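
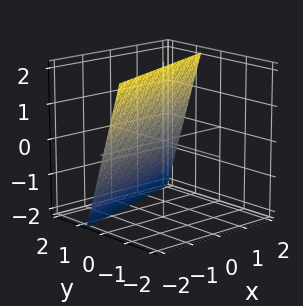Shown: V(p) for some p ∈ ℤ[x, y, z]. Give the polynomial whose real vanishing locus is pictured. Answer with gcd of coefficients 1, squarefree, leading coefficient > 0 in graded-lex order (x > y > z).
The degree is 1 — every cross-section is a straight line — this is a plane.
Observable constraints: it meets the z-axis at z = 2 (among the integer gridlines); it meets the x-axis at x = -2 (among the integer gridlines).
Together with the visible shape, these determine p as stated.

x - 3*y - z + 2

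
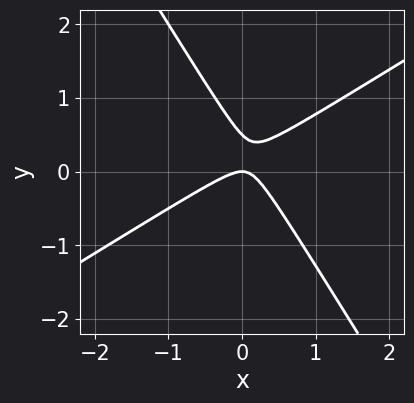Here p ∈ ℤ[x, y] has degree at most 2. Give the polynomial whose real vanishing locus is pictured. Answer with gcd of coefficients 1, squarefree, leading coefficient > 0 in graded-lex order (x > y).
1. The degree is 2 — the shape is more complex than any degree-1 curve.
2. From the axis intercepts and sections: it crosses the y-axis at the gridline y = 0; one x-axis crossing is at x = 0.
3. These observations pin down the coefficients.

2*x^2 - 2*x*y - 2*y^2 + y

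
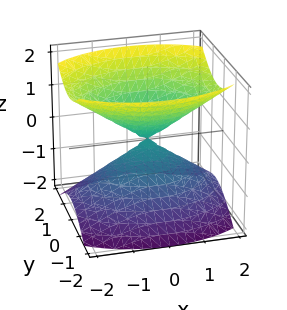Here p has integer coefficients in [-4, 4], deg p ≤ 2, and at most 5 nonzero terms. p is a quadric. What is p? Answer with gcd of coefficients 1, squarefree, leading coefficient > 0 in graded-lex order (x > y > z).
x^2 + 2*y^2 - 2*z^2

1. There are 2 components. Treating them together as one polynomial.
2. The degree is 2 — two nappes meeting at a single point; a quadric.
3. Symmetries: it's symmetric under y → −y, forcing even powers of y; mirror symmetry x ↦ −x ⇒ only even powers of x; mirror symmetry z ↦ −z ⇒ only even powers of z.
4. Against the integer gridlines: it meets the y-axis at y = 0 (among the integer gridlines); it crosses the x-axis at the gridline x = 0.
5. Solving for integer coefficients yields p as stated.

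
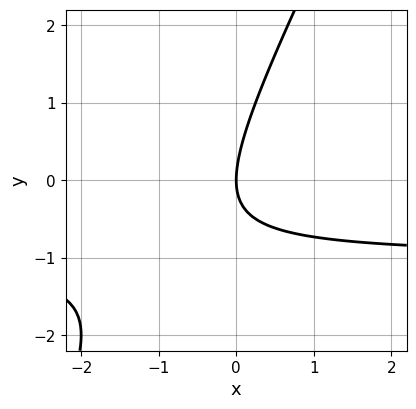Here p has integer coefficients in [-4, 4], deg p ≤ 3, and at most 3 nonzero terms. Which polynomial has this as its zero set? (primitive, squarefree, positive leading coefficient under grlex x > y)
(a) Degree: a generic line meets the curve in up to 2 points, so deg p = 2.
(b) From the visible intercepts: it crosses the x-axis at the gridline x = 0; it meets the y-axis at y = 0 (among the integer gridlines).
(c) Assembling these constraints gives the stated polynomial.

2*x*y - y^2 + 2*x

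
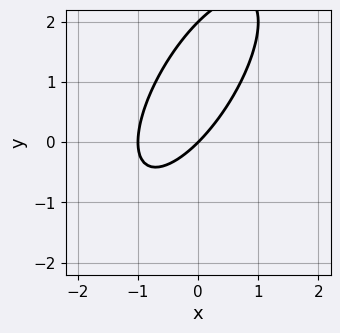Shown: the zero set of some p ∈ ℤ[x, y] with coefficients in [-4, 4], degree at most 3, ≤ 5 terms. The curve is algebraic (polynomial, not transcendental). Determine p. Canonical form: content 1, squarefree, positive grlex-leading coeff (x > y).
2*x^2 - 2*x*y + y^2 + 2*x - 2*y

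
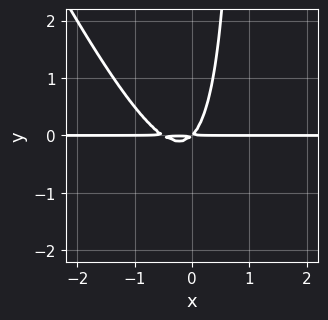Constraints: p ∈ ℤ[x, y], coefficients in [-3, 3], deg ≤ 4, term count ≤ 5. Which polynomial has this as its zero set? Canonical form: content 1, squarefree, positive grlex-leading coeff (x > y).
First, the degree is 3 — the shape is more complex than any degree-2 curve.
Then, observable constraints: the visible x-axis segment lies entirely on the curve.
Finally, together with the visible shape, these determine p as stated.

2*x^2*y + x*y^2 + x*y - y^2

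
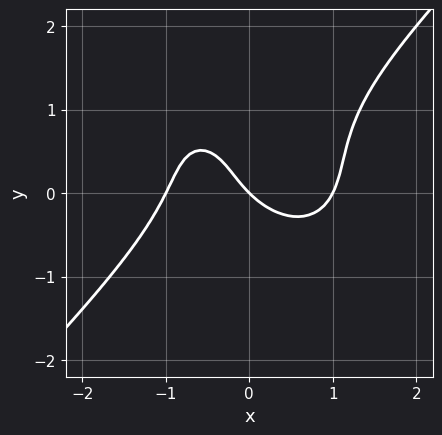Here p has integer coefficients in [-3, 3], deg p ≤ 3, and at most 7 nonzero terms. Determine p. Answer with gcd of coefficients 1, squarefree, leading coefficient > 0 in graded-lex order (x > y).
x^3 - y^3 + y^2 - x - y

1. The degree is 3 — a generic line meets the curve in up to 3 points.
2. From the axis intercepts and sections: among the integer gridlines, it crosses the x-axis at x ∈ {-1, 0, 1}; it meets the y-axis at y = 0 (among the integer gridlines).
3. Together with the visible shape, these determine p as stated.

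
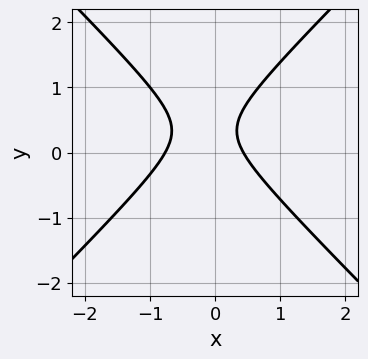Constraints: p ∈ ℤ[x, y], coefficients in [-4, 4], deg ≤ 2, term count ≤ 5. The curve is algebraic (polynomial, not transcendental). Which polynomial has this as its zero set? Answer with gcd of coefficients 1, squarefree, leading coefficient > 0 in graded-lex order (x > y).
deg p = 2. No degree-1 curve has this shape.
From the axis intercepts and sections: the curve avoids every integer y-axis point in the box.
Assembling these constraints gives the stated polynomial.

3*x^2 - 3*y^2 + x + 2*y - 1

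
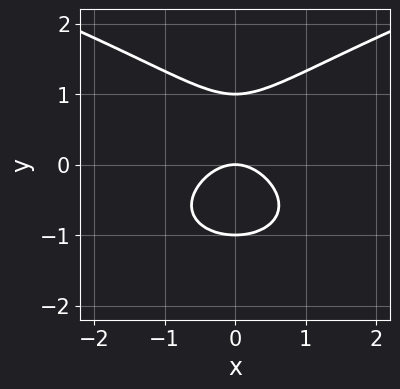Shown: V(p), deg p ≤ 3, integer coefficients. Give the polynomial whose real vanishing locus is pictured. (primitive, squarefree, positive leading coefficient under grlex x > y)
y^3 - x^2 - y

(a) Degree: a generic line meets the curve in up to 3 points, so deg p = 3.
(b) Symmetries: the x ↦ −x reflection is a symmetry, so x appears only in even powers.
(c) Reading off the gridlines: the y-axis gridline crossings are at y ∈ {-1, 0, 1}; it crosses the x-axis at the gridline x = 0.
(d) Solving for integer coefficients yields p as stated.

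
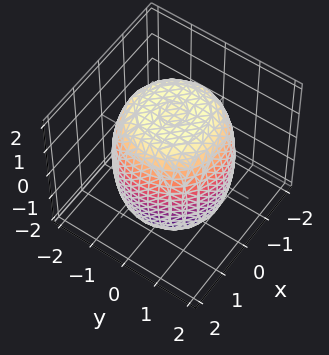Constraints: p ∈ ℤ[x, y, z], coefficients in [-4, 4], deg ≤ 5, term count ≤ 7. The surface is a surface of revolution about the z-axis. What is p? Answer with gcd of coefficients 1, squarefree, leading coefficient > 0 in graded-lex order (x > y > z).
First, degree: no degree-3 surface has this shape, so deg p = 4.
Then, symmetries: every cross-section ⟂ z is a circle, so x, y appear only via x² + y².
Next, checking where it meets the axes: a circular section at z = 1 has radius between 1 and 2.
Finally, fitting integer coefficients to these (and the overall shape) gives p.

x^4 + 2*x^2*y^2 + y^4 - x^2 - y^2 + z^2 - 3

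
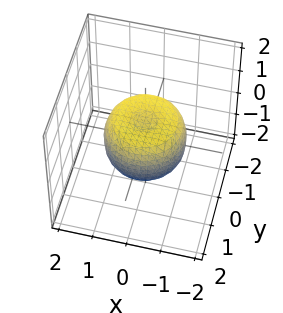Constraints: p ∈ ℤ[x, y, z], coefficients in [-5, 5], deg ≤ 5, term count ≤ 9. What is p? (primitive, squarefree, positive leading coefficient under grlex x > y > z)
2*x^4 + 4*x^2*y^2 + 2*y^4 - 2*x^2 - 2*y^2 + 2*z^2 - 1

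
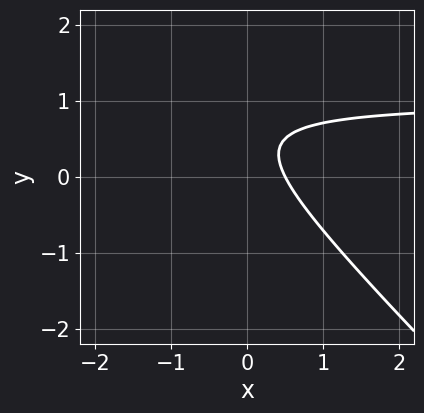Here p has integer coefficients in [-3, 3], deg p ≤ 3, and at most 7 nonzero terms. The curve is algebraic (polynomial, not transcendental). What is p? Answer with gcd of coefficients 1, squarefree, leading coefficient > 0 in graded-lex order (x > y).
The degree is 2 — the shape is more complex than any degree-1 curve.
Observable constraints: it misses every integer gridline on the y-axis.
These observations pin down the coefficients.

2*x*y + 2*y^2 - 2*x - 2*y + 1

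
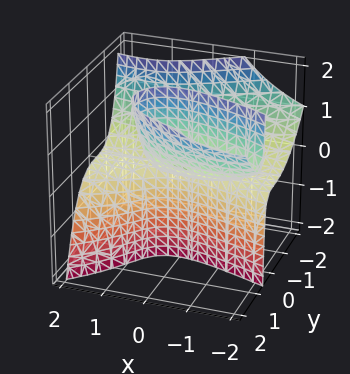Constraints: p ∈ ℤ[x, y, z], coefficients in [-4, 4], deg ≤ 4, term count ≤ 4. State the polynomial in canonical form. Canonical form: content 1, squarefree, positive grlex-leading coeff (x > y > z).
First, the degree is 3 — the shape is more complex than any degree-2 surface.
Then, checking where it meets the axes: the visible z-axis segment lies entirely on the surface; the visible x-axis segment lies entirely on the surface.
Finally, putting this together gives p.

x^2*z + 2*x*y*z + 2*y^3 - 3*y*z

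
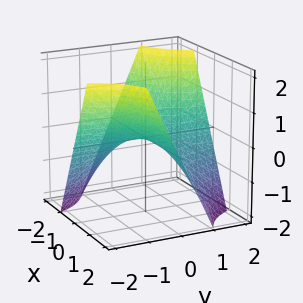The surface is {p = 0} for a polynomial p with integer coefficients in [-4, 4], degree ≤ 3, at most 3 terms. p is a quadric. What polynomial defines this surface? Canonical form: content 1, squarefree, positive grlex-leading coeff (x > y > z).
x*y + z

deg p = 2. A hyperbolic paraboloid; a quadric.
Observable constraints: one z-axis crossing is at z = 0; the visible x-axis segment lies entirely on the surface; the visible y-axis segment lies entirely on the surface.
Putting this together gives p.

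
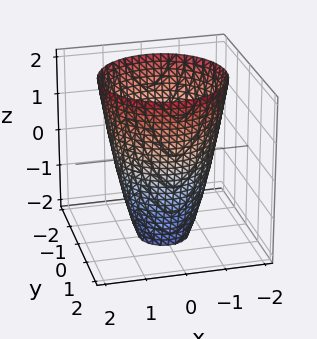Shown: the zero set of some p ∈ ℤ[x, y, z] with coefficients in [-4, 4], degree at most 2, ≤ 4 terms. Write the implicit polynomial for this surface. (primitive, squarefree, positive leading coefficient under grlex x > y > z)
2*x^2 + 2*y^2 - z - 3

(a) Degree: a generic line meets the surface in up to 2 points, so deg p = 2.
(b) Symmetries: rotational symmetry about the z-axis ⇒ p depends on x, y only through x² + y².
(c) Against the integer gridlines: it misses every integer gridline on the z-axis; a circular section at z = -1 has radius exactly 1.
(d) Matching integer coefficients to the picture gives p.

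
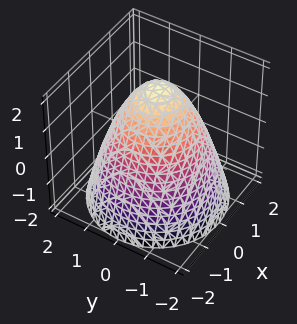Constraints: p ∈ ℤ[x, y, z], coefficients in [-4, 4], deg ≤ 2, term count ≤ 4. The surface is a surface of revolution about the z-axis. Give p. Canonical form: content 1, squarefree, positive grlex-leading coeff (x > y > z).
The degree is 2 — no degree-1 surface has this shape.
Symmetries: the surface is invariant under rotation about z: p = q(x² + y², z).
Observable constraints: a circular section at z = -1 has radius between 1 and 2; it crosses the z-axis at the gridline z = 2.
Matching integer coefficients to the picture gives p.

x^2 + y^2 + z - 2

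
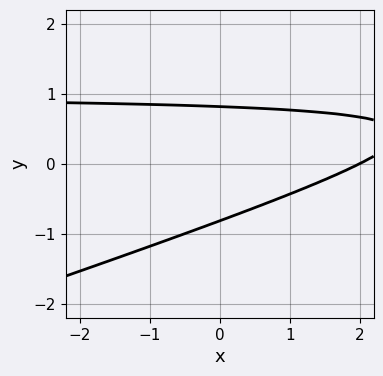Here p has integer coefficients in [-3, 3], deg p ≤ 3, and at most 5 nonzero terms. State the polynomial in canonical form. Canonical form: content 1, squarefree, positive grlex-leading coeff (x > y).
x*y - 3*y^2 - x + 2

(a) The degree is 2 — the shape is more complex than any degree-1 curve.
(b) From the axis intercepts and sections: one x-axis crossing is at x = 2.
(c) The integer polynomial consistent with all of this is the stated p.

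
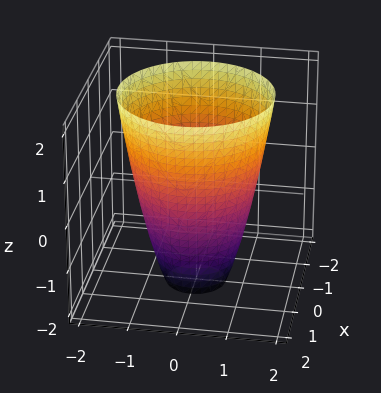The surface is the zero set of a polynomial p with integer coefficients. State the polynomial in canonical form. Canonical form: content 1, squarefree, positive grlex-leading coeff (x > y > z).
2*x^2 + 2*y^2 - z - 3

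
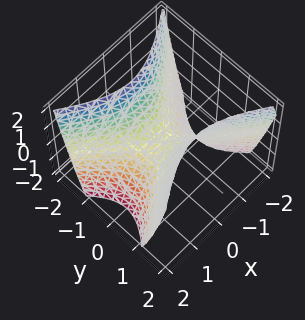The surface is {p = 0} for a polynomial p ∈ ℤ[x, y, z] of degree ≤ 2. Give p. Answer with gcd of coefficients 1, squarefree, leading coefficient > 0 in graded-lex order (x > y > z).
2*x^2 - 3*y^2 + 2*z

(a) deg p = 2. A saddle surface; a quadric.
(b) Symmetries: mirror symmetry x ↦ −x ⇒ only even powers of x; mirror symmetry y ↦ −y ⇒ only even powers of y.
(c) Checking where it meets the axes: one y-axis crossing is at y = 0; one z-axis crossing is at z = 0.
(d) Together with the visible shape, these determine p as stated.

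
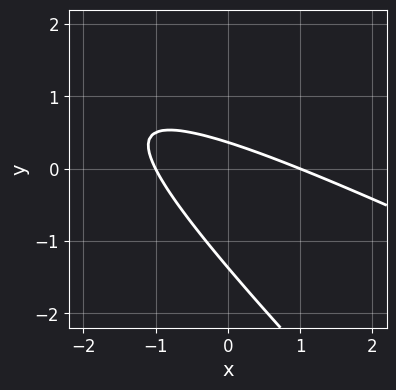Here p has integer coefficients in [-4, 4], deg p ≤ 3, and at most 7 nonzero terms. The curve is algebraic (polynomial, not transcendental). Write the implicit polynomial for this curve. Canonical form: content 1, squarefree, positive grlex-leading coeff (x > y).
x^2 + 3*x*y + 2*y^2 + 2*y - 1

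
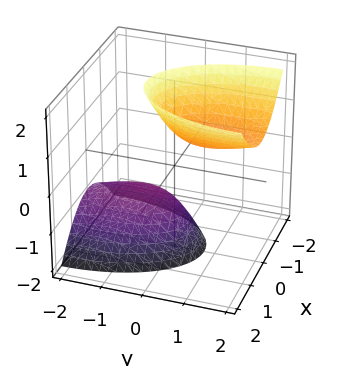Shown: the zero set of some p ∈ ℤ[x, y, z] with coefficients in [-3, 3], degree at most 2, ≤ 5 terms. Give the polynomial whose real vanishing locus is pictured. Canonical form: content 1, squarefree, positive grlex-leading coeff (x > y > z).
3*x^2 + y^2 - 2*y*z - z^2 + 1

There are 2 components. They look like related sheets of one shape, so recover p as a whole.
The degree is 2 — the shape is more complex than any degree-1 surface.
Against the integer gridlines: the surface avoids every integer y-axis point in the box; the surface avoids every integer x-axis point in the box.
Matching integer coefficients to the picture gives p. Check: (0, 0, 1) on the z-axis lies on the surface, and p(0, 0, 1) = 0. ✓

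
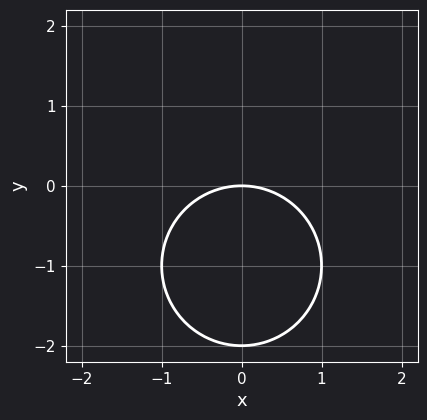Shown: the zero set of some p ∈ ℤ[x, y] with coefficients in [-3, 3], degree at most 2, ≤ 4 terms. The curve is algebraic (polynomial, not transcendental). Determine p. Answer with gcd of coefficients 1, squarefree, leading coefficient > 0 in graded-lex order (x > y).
(a) Degree: the shape is more complex than any degree-1 curve, so deg p = 2.
(b) Symmetries: mirror symmetry x ↦ −x ⇒ only even powers of x.
(c) Reading off the gridlines: among the integer gridlines, it crosses the y-axis at y ∈ {-2, 0}; it crosses the x-axis at the gridline x = 0.
(d) Solving for integer coefficients yields p as stated.

x^2 + y^2 + 2*y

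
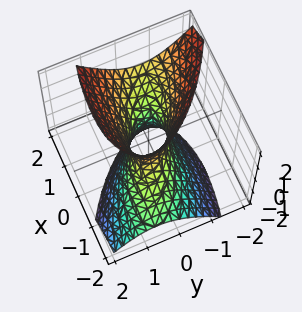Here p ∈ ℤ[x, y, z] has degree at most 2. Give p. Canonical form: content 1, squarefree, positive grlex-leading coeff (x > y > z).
x^2 + 2*x*y - 2*x*z + 3*y^2 - z^2 - 1

1. The degree is 2 — no degree-1 surface has this shape.
2. From the visible intercepts: the x-axis gridline crossings are at x ∈ {-1, 1}; it misses every integer gridline on the z-axis.
3. Fitting integer coefficients to these (and the overall shape) gives p.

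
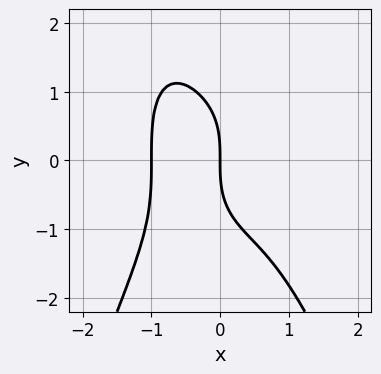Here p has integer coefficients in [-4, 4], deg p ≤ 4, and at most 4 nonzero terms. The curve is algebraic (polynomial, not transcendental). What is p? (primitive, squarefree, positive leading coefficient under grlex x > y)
1. The degree is 4 — a generic line meets the curve in up to 4 points.
2. Against the integer gridlines: one y-axis crossing is at y = 0; among the integer gridlines, it crosses the x-axis at x ∈ {-1, 0}.
3. Together with the visible shape, these determine p as stated.

3*x^4 + y^3 + 3*x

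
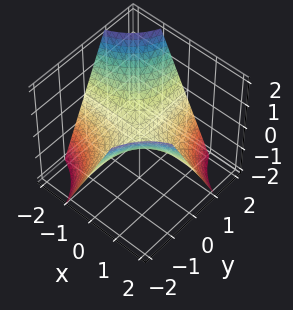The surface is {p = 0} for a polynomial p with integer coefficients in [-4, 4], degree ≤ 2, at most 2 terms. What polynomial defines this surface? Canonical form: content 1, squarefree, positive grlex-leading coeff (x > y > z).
x*y + z

(a) deg p = 2.
(b) From the axis intercepts and sections: the visible y-axis segment lies entirely on the surface; it meets the z-axis at z = 0 (among the integer gridlines).
(c) Together with the visible shape, these determine p as stated.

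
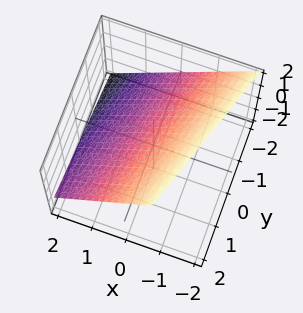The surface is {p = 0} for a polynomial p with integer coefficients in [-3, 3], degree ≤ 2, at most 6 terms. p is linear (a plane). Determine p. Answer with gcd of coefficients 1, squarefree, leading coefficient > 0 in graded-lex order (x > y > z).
1. The degree is 1 — every cross-section is a straight line — this is a plane.
2. Checking where it meets the axes: it crosses the y-axis at the gridline y = -2.
3. These observations pin down the coefficients.

3*x - y + 3*z - 2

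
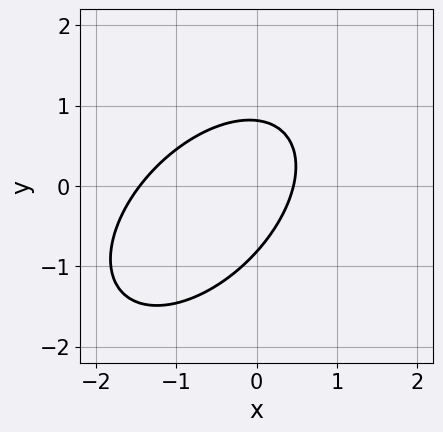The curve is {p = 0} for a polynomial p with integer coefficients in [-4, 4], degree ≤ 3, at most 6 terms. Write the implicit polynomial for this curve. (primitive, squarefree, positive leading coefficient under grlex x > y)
3*x^2 - 3*x*y + 3*y^2 + 3*x - 2

Degree: a generic line meets the curve in up to 2 points, so deg p = 2.
Matching integer coefficients to the picture gives p.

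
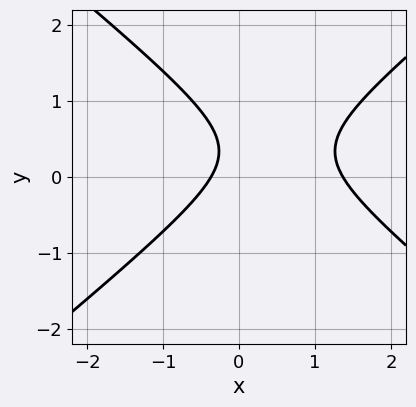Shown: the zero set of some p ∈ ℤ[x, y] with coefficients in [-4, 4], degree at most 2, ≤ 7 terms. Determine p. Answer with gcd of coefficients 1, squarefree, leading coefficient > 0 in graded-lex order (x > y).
2*x^2 - 3*y^2 - 2*x + 2*y - 1

1. deg p = 2. A generic line meets the curve in up to 2 points.
2. Observable constraints: no y-intercept at any integer in the box.
3. Matching integer coefficients to the picture gives p.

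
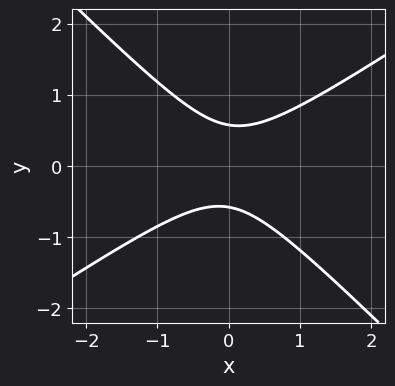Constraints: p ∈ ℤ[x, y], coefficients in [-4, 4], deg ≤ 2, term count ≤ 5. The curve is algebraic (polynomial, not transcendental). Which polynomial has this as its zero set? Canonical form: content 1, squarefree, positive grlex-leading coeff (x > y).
2*x^2 - x*y - 3*y^2 + 1

First, degree: a generic line meets the curve in up to 2 points, so deg p = 2.
Next, from the axis intercepts and sections: it misses every integer gridline on the x-axis.
Finally, the integer polynomial consistent with all of this is the stated p.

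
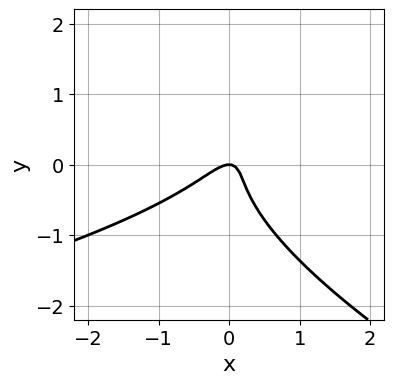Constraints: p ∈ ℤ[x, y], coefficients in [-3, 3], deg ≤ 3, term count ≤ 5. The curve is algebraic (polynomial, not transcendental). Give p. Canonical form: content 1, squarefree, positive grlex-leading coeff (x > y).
x*y^2 + 3*y^3 + 3*x^2 - 3*x*y + y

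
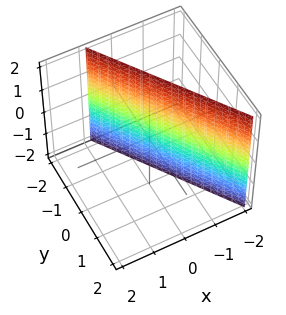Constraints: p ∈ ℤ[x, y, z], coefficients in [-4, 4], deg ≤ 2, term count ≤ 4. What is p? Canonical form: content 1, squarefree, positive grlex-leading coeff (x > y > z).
3*x + 2*y + 2

(a) deg p = 1. Every cross-section is a straight line — this is a plane.
(b) Against the integer gridlines: it meets the y-axis at y = -1 (among the integer gridlines); the surface avoids every integer z-axis point in the box.
(c) The integer polynomial consistent with all of this is the stated p.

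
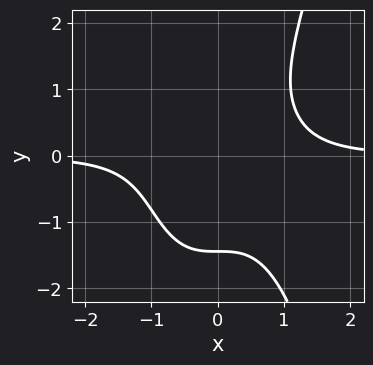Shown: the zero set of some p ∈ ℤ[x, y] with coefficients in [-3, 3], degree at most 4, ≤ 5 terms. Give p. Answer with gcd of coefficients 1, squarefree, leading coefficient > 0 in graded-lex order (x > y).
3*x^3*y - y^3 - 3

First, degree: a generic line meets the curve in up to 4 points, so deg p = 4.
Then, from the axis intercepts and sections: no x-intercept at any integer in the box.
Finally, these observations pin down the coefficients.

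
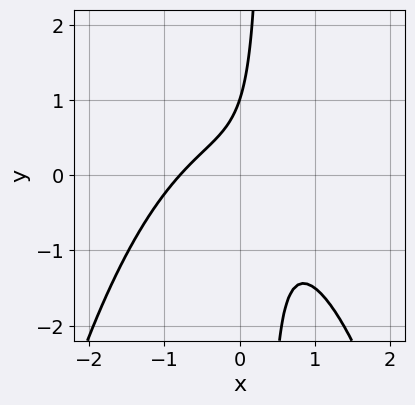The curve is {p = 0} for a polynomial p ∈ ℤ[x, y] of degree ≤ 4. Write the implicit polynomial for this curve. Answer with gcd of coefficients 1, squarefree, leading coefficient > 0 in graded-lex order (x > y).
deg p = 3.
Observable constraints: it meets the y-axis at y = 1 (among the integer gridlines).
Fitting integer coefficients to these (and the overall shape) gives p.

2*x^3 + 3*x*y - y + 1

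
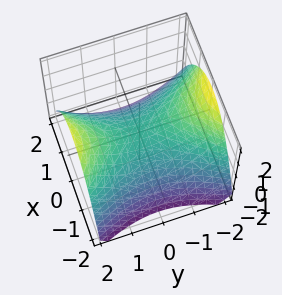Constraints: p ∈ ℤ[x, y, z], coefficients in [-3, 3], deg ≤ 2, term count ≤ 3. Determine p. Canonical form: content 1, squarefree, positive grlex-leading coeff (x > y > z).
2*x^2 - y^2 + 3*z

(a) Degree: a hyperbolic paraboloid; a quadric, so deg p = 2.
(b) Symmetries: it's symmetric under y → −y, forcing even powers of y; it's symmetric under x → −x, forcing even powers of x.
(c) Reading off the gridlines: it crosses the z-axis at the gridline z = 0; it crosses the x-axis at the gridline x = 0; one y-axis crossing is at y = 0.
(d) Solving for integer coefficients yields p as stated.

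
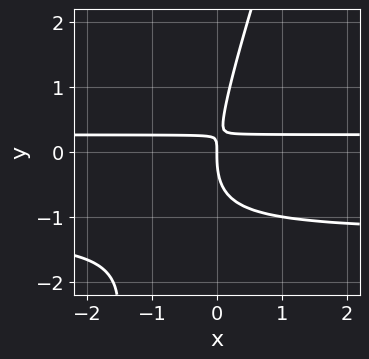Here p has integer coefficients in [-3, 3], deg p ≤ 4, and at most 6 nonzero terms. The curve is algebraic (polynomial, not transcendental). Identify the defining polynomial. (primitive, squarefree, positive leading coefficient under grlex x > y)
Degree: no degree-2 curve has this shape, so deg p = 3.
Checking where it meets the axes: it crosses the y-axis at the gridline y = 0; it crosses the x-axis at the gridline x = 0.
Matching integer coefficients to the picture gives p.

3*x*y^2 - y^3 + 3*x*y - x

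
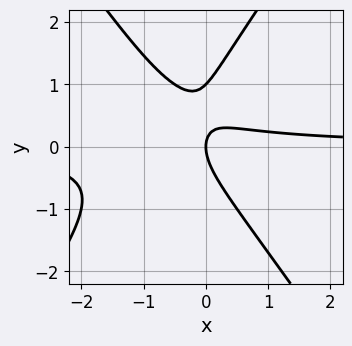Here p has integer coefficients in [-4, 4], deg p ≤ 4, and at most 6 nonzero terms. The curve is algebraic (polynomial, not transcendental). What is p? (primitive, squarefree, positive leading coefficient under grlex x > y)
2*x^2*y - y^3 + 2*x*y + y^2 - x

First, degree: the shape is more complex than any degree-2 curve, so deg p = 3.
Then, observable constraints: among the integer gridlines, it crosses the y-axis at y ∈ {0, 1}; it meets the x-axis at x = 0 (among the integer gridlines).
Finally, matching integer coefficients to the picture gives p.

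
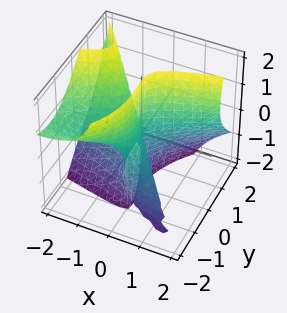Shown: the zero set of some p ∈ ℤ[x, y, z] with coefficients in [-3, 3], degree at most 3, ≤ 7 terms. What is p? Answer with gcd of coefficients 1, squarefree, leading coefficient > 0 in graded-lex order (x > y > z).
2*x*y*z - x*z^2 + y^3 - x^2 + y^2

(a) deg p = 3. The shape is more complex than any degree-2 surface.
(b) Observable constraints: the y-axis gridline crossings are at y ∈ {-1, 0}; one x-axis crossing is at x = 0; the visible z-axis segment lies entirely on the surface.
(c) Assembling these constraints gives the stated polynomial.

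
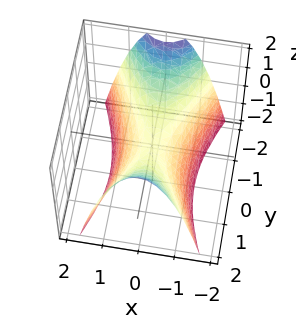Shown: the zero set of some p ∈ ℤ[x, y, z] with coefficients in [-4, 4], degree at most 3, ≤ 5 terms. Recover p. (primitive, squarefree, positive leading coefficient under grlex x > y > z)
1. Degree: a hyperbolic paraboloid; a quadric, so deg p = 2.
2. Symmetries: the y ↦ −y reflection is a symmetry, so y appears only in even powers; mirror symmetry x ↦ −x ⇒ only even powers of x.
3. From the axis intercepts and sections: one x-axis crossing is at x = 0; it crosses the z-axis at the gridline z = 0; it meets the y-axis at y = 0 (among the integer gridlines).
4. These observations pin down the coefficients.

3*x^2 - y^2 + 2*z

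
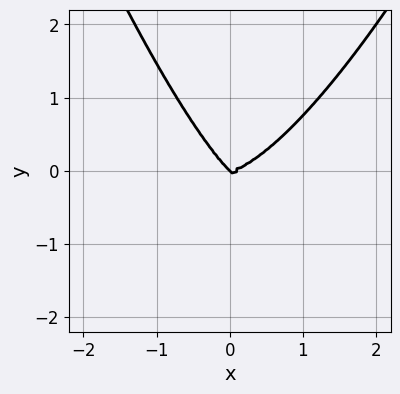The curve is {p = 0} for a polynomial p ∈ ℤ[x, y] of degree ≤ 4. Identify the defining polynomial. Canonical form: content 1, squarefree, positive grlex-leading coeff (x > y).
x^4 - x*y^2 - y^3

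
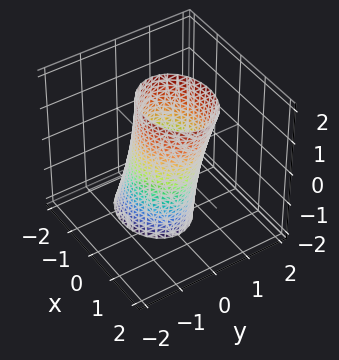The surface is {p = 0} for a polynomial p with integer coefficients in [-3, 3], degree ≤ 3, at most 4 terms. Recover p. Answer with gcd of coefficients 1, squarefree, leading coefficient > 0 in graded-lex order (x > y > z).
(a) Degree: the shape is more complex than any degree-1 surface, so deg p = 2.
(b) From the axis intercepts and sections: the x-axis gridline crossings are at x ∈ {-1, 1}; no z-intercept at any integer in the box.
(c) These observations pin down the coefficients.

2*x^2 - x*z + 3*y^2 - 2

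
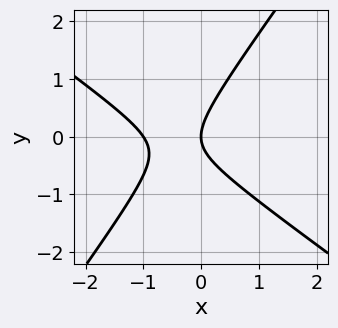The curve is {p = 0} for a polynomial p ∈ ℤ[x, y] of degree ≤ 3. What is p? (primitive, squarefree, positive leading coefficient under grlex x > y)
3*x^2 + 2*x*y - 3*y^2 + 3*x

1. The degree is 2 — a generic line meets the curve in up to 2 points.
2. From the visible intercepts: among the integer gridlines, it crosses the x-axis at x ∈ {-1, 0}; it meets the y-axis at y = 0 (among the integer gridlines).
3. These observations pin down the coefficients.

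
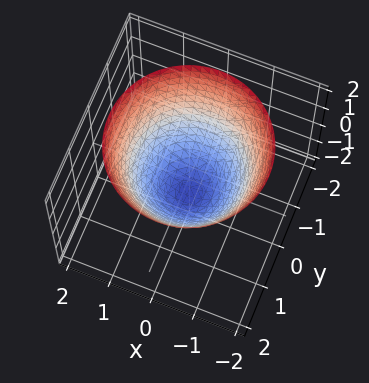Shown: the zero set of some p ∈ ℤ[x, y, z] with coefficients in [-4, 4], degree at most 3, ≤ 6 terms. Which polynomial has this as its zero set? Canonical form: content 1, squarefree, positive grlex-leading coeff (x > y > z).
(a) The degree is 2 — the shape is more complex than any degree-1 surface.
(b) By symmetry, the surface is invariant under rotation about z: p = q(x² + y², z).
(c) Checking where it meets the axes: one z-axis crossing is at z = -1; a circular section at z = 1 has radius between 1 and 2; the y-axis gridline crossings are at y ∈ {-1, 1}.
(d) Solving for integer coefficients yields p as stated. Check: (1, 0, 0) on the x-axis lies on the surface, and p(1, 0, 0) = 0. ✓

x^2 + y^2 - z - 1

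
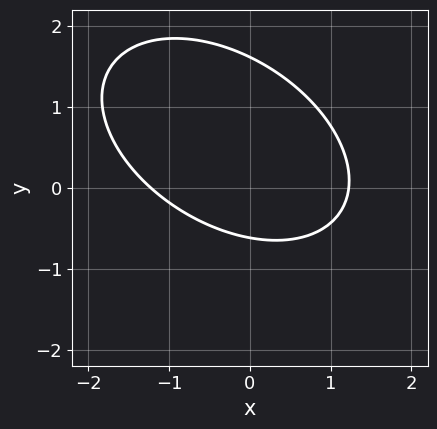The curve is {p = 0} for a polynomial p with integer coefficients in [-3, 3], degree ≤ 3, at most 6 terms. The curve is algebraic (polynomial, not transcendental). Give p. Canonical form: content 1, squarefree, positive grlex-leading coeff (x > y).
First, degree: the shape is more complex than any degree-1 curve, so deg p = 2.
Finally, solving for integer coefficients yields p as stated.

2*x^2 + 2*x*y + 3*y^2 - 3*y - 3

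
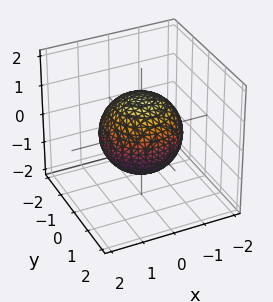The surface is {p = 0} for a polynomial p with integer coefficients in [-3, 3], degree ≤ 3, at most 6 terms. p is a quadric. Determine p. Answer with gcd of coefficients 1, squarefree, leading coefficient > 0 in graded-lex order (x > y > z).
2*x^2 + 2*y^2 + 2*z^2 - 3

Degree: a closed, bounded, convex surface; a quadric, so deg p = 2.
Symmetries: rotational symmetry about the z-axis ⇒ p depends on x, y only through x² + y²; the z ↦ −z reflection is a symmetry, so z appears only in even powers.
Checking where it meets the axes: a circular section at z = -1 has radius between 0 and 1.
Matching integer coefficients to the picture gives p.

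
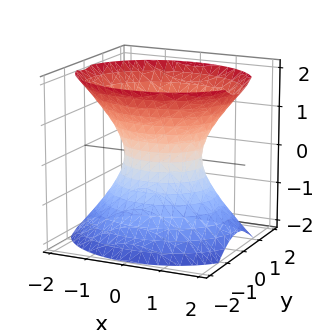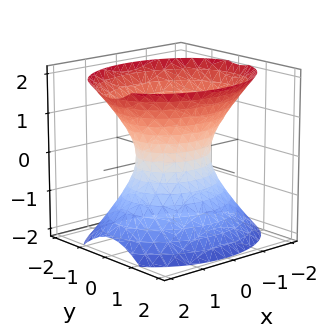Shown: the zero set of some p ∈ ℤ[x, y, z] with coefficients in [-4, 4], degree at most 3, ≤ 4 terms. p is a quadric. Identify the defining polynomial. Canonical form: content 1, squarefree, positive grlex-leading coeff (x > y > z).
The degree is 2 — one connected sheet with a waist; a quadric.
Symmetries: it's symmetric under y → −y, forcing even powers of y; the z ↦ −z reflection is a symmetry, so z appears only in even powers; mirror symmetry x ↦ −x ⇒ only even powers of x.
Observable constraints: no z-intercept at any integer in the box; the x-axis gridline crossings are at x ∈ {-1, 1}.
Together with the visible shape, these determine p as stated.

2*x^2 + 3*y^2 - 2*z^2 - 2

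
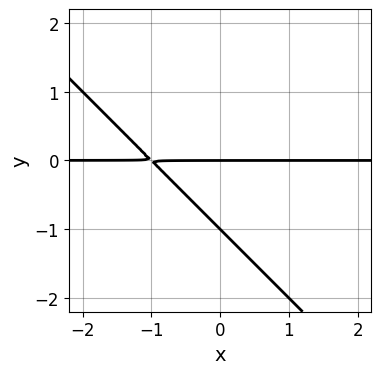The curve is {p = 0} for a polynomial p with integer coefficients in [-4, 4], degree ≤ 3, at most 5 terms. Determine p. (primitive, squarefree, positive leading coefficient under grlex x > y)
x*y + y^2 + y

First, degree: a generic line meets the curve in up to 2 points, so deg p = 2.
Then, from the visible intercepts: among the integer gridlines, it crosses the y-axis at y ∈ {-1, 0}; every point of the x-axis in the box is on the curve.
Finally, assembling these constraints gives the stated polynomial.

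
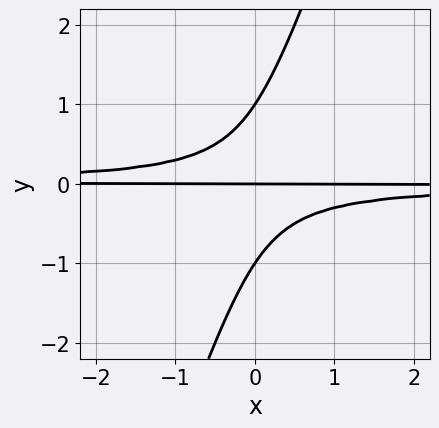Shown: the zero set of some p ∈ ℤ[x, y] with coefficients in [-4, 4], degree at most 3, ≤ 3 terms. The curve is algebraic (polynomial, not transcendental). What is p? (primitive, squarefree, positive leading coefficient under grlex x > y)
3*x*y^2 - y^3 + y

First, the degree is 3 — a generic line meets the curve in up to 3 points.
Then, checking where it meets the axes: the visible x-axis segment lies entirely on the curve; the y-axis gridline crossings are at y ∈ {-1, 0, 1}.
Finally, together with the visible shape, these determine p as stated.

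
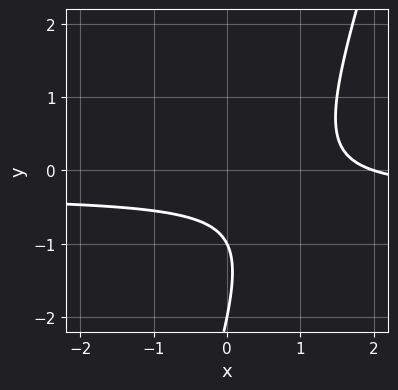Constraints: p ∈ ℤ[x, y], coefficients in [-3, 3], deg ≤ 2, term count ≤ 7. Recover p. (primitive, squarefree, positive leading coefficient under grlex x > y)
deg p = 2. A generic line meets the curve in up to 2 points.
From the visible intercepts: the y-axis gridline crossings are at y ∈ {-2, -1}; it meets the x-axis at x = 2 (among the integer gridlines).
Together with the visible shape, these determine p as stated.

3*x*y - y^2 + x - 3*y - 2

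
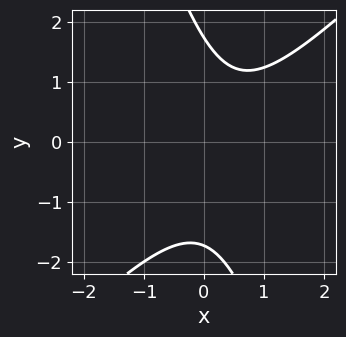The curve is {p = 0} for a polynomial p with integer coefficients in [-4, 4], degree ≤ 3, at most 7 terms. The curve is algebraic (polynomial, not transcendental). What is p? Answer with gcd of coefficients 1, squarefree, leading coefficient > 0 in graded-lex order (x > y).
(a) Degree: no degree-1 curve has this shape, so deg p = 2.
(b) Against the integer gridlines: no x-intercept at any integer in the box.
(c) Assembling these constraints gives the stated polynomial.

3*x^2 - 2*x*y - y^2 - 2*x + 3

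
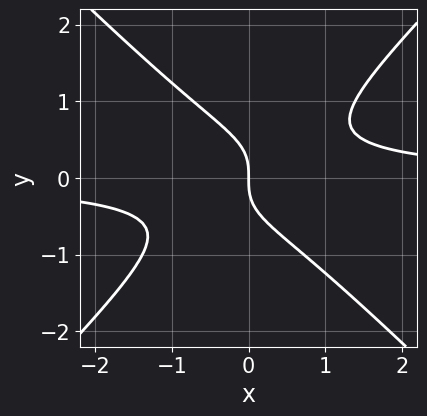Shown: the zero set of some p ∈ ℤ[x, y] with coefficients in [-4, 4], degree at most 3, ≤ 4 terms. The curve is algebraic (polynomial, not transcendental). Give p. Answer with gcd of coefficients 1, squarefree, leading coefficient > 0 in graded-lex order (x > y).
The degree is 3 — a generic line meets the curve in up to 3 points.
Observable constraints: it meets the x-axis at x = 0 (among the integer gridlines); one y-axis crossing is at y = 0.
Assembling these constraints gives the stated polynomial.

3*x^2*y - 3*y^3 - 2*x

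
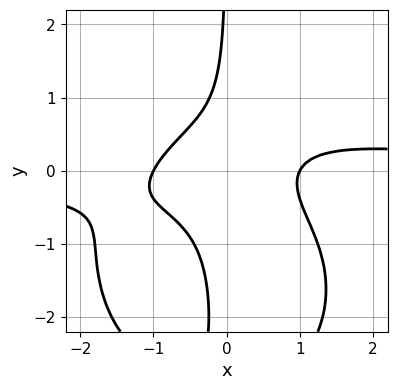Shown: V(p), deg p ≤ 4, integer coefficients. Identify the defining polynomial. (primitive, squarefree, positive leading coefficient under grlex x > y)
(a) The degree is 4 — no degree-3 curve has this shape.
(b) Checking where it meets the axes: the x-axis gridline crossings are at x ∈ {-1, 1}; it misses every integer gridline on the y-axis.
(c) The integer polynomial consistent with all of this is the stated p.

x^3*y + x*y^3 + 3*x*y^2 - x^2 + 1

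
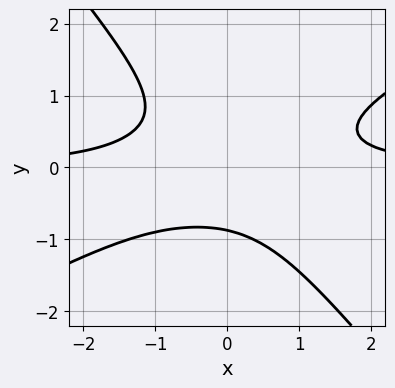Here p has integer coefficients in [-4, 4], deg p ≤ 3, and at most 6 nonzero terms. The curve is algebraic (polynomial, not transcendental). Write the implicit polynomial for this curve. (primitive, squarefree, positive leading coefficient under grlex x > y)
2*x^2*y - 2*x*y^2 - 3*y^3 - 2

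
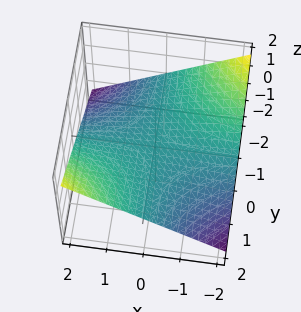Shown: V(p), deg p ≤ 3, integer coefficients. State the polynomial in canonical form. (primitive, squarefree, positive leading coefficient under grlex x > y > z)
deg p = 2.
Checking where it meets the axes: every point of the x-axis in the box is on the surface; the visible y-axis segment lies entirely on the surface; one z-axis crossing is at z = 0.
Together with the visible shape, these determine p as stated.

x*y - 3*z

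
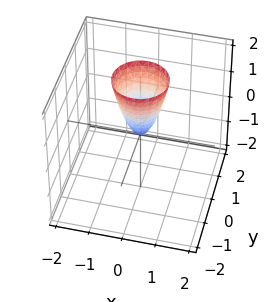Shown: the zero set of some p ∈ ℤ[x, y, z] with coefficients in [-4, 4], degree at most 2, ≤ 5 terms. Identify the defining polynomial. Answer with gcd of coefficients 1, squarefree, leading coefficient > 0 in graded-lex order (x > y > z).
(a) Degree: a paraboloid; a quadric, so deg p = 2.
(b) By symmetry, the z-axis is an axis of rotation, so x and y enter only as x² + y².
(c) From the axis intercepts and sections: one z-axis crossing is at z = 0; a circular section at z = 1 has radius between 0 and 1; one y-axis crossing is at y = 0; one x-axis crossing is at x = 0.
(d) Matching integer coefficients to the picture gives p.

3*x^2 + 3*y^2 - z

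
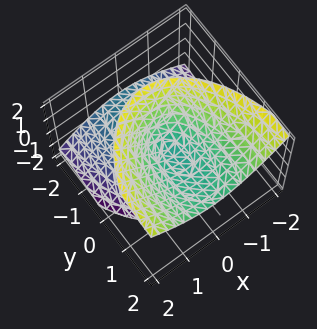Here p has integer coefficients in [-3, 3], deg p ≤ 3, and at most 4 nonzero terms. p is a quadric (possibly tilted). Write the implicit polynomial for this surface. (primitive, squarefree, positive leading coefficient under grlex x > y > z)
3*x^2 + y^2 - 3*y*z - 2*z^2

1. deg p = 2. The shape is more complex than any degree-1 surface.
2. Checking where it meets the axes: one x-axis crossing is at x = 0; it crosses the y-axis at the gridline y = 0.
3. Solving for integer coefficients yields p as stated.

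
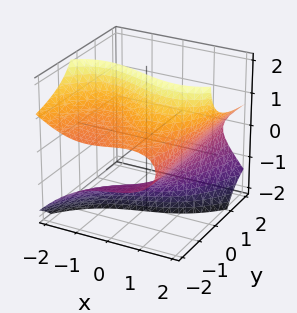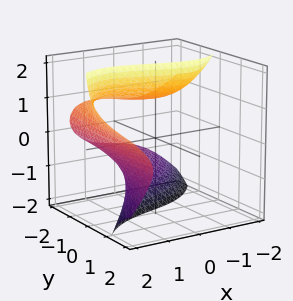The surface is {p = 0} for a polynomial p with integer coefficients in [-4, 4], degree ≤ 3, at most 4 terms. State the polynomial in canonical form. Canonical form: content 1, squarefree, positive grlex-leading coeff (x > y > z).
(a) deg p = 3. A generic line meets the surface in up to 3 points.
(b) Reading off the gridlines: no y-intercept at any integer in the box; no z-intercept at any integer in the box.
(c) Assembling these constraints gives the stated polynomial.

x^3 - 3*y*z^2 - 2*x*z - 3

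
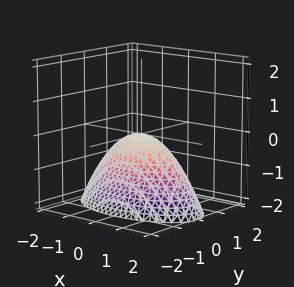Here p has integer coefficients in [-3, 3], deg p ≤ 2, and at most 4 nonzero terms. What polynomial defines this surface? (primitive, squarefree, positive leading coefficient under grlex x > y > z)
The degree is 2 — a paraboloid; a quadric.
Symmetries: mirror symmetry x ↦ −x ⇒ only even powers of x; the y ↦ −y reflection is a symmetry, so y appears only in even powers.
Against the integer gridlines: it crosses the x-axis at the gridline x = 0; it meets the y-axis at y = 0 (among the integer gridlines); one z-axis crossing is at z = 0.
The integer polynomial consistent with all of this is the stated p.

x^2 + 3*y^2 + 2*z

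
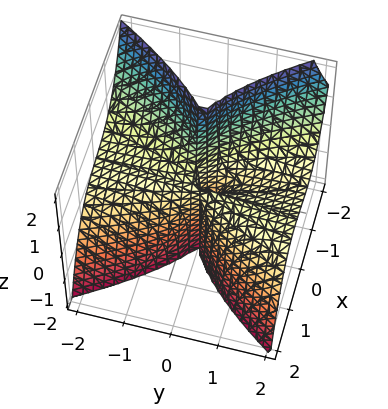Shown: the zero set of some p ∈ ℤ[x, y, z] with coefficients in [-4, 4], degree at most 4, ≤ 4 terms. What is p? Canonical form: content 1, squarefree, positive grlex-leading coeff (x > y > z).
First, the degree is 3 — the shape is more complex than any degree-2 surface.
Then, against the integer gridlines: the visible y-axis segment lies entirely on the surface; the visible z-axis segment lies entirely on the surface.
Finally, solving for integer coefficients yields p as stated.

2*x^3 + 2*y^2*z + x^2 - x*y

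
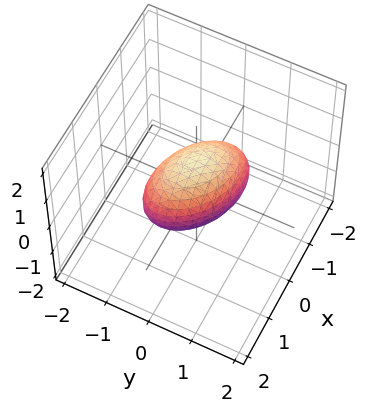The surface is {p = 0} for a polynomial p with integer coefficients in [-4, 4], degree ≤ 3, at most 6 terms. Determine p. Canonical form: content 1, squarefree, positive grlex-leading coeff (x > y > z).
2*x^2 + 2*x*y + 3*y^2 + 2*z^2 - 2

1. deg p = 2. No degree-1 surface has this shape.
2. Reading off the gridlines: among the integer gridlines, it crosses the z-axis at z ∈ {-1, 1}; the x-axis gridline crossings are at x ∈ {-1, 1}.
3. Fitting integer coefficients to these (and the overall shape) gives p.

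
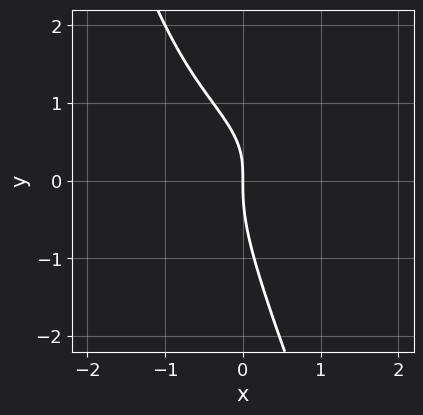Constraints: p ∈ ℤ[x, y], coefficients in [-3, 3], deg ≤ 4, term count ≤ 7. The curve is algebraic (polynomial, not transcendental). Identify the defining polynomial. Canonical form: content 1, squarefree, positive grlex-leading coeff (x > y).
Degree: a generic line meets the curve in up to 3 points, so deg p = 3.
From the axis intercepts and sections: it crosses the x-axis at the gridline x = 0; one y-axis crossing is at y = 0.
Fitting integer coefficients to these (and the overall shape) gives p.

x^2*y + 3*x*y^2 + y^3 - 2*x*y + 2*x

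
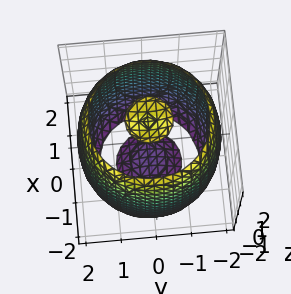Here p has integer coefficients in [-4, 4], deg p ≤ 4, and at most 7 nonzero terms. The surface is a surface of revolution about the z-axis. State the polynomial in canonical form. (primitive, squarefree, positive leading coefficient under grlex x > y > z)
x^4 + 2*x^2*y^2 + y^4 - 3*x^2 - 3*y^2 + z^2 - 3

(a) I count 3 distinct pieces.
(b) Degree: the shape is more complex than any degree-3 surface, so deg p = 4.
(c) Symmetries: the surface is invariant under rotation about z: p = q(x² + y², z).
(d) Checking where it meets the axes: a circular section at z = -1 has radius between 1 and 2.
(e) These observations pin down the coefficients.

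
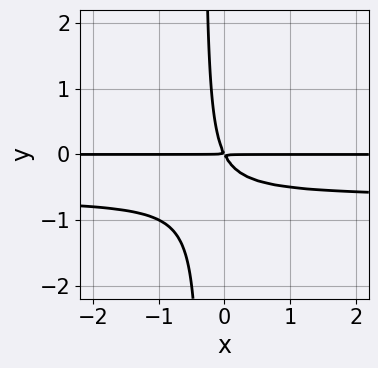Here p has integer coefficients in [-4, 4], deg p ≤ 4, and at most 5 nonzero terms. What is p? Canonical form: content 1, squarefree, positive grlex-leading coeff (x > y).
3*x*y^2 + 2*x*y + y^2

1. Degree: no degree-2 curve has this shape, so deg p = 3.
2. Reading off the gridlines: the visible x-axis segment lies entirely on the curve.
3. Matching integer coefficients to the picture gives p.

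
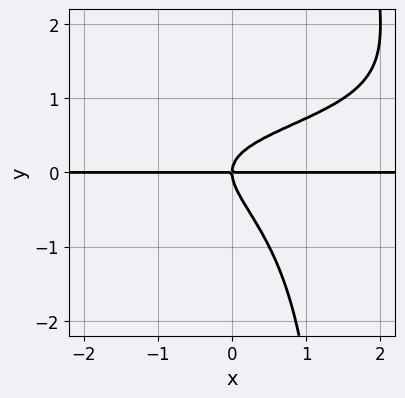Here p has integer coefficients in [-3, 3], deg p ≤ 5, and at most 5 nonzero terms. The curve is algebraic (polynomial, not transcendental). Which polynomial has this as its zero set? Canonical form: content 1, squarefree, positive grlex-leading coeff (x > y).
2*x*y^3 - 2*x*y^2 - 3*y^3 + 2*x*y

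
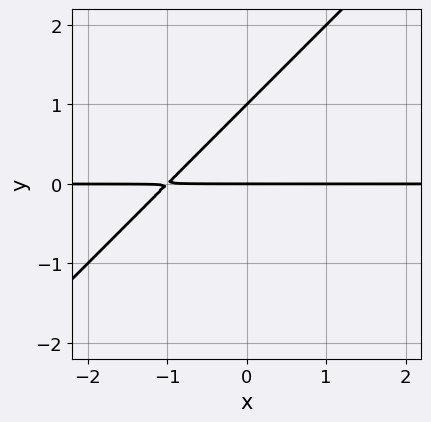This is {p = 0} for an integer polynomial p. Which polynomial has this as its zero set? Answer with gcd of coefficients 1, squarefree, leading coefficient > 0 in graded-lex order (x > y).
x*y - y^2 + y

(a) Degree: the shape is more complex than any degree-1 curve, so deg p = 2.
(b) From the visible intercepts: the y-axis gridline crossings are at y ∈ {0, 1}; every point of the x-axis in the box is on the curve.
(c) Assembling these constraints gives the stated polynomial.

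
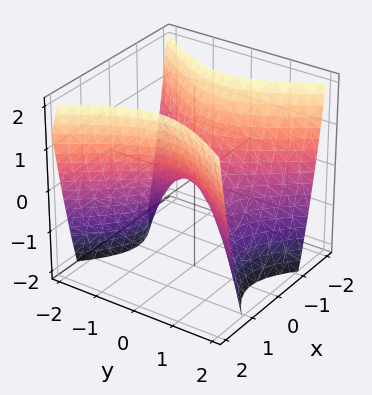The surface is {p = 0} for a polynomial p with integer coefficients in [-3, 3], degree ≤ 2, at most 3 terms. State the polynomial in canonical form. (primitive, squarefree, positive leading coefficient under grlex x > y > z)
3*x^2 - 2*y^2 - 2*z

First, the degree is 2 — a hyperbolic paraboloid; a quadric.
Then, symmetries: the x ↦ −x reflection is a symmetry, so x appears only in even powers; it's symmetric under y → −y, forcing even powers of y.
Then, checking where it meets the axes: one x-axis crossing is at x = 0; one y-axis crossing is at y = 0; it meets the z-axis at z = 0 (among the integer gridlines).
Finally, together with the visible shape, these determine p as stated.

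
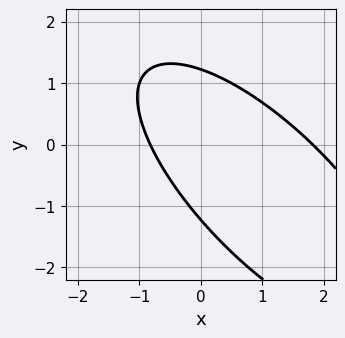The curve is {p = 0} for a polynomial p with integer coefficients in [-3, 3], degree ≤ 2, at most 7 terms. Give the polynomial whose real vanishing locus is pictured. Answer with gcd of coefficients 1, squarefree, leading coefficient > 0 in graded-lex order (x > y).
First, the degree is 2 — a generic line meets the curve in up to 2 points.
Finally, matching integer coefficients to the picture gives p.

2*x^2 + 3*x*y + 2*y^2 - 2*x - 3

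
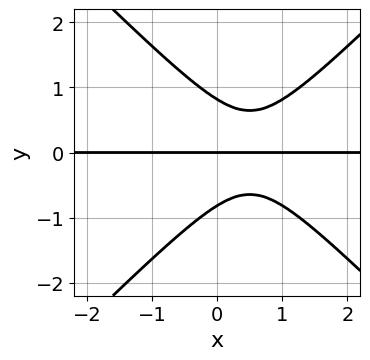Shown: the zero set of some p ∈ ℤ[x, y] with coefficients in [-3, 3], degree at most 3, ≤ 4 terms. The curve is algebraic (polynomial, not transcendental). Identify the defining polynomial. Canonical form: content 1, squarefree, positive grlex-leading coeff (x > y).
First, degree: the shape is more complex than any degree-2 curve, so deg p = 3.
Then, observable constraints: every point of the x-axis in the box is on the curve; it meets the y-axis at y = 0 (among the integer gridlines).
Finally, fitting integer coefficients to these (and the overall shape) gives p.

3*x^2*y - 3*y^3 - 3*x*y + 2*y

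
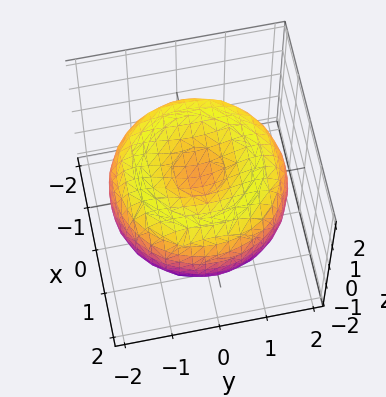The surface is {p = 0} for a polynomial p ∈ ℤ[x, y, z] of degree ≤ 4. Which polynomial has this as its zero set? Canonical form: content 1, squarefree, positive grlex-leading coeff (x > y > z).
x^4 + 2*x^2*y^2 + y^4 - 3*x^2 - 3*y^2 + 3*z^2 - 1

First, deg p = 4. No degree-3 surface has this shape.
Next, symmetries: every cross-section ⟂ z is a circle, so x, y appear only via x² + y².
Then, observable constraints: a circular section at z = 0 has radius between 1 and 2.
Finally, together with the visible shape, these determine p as stated.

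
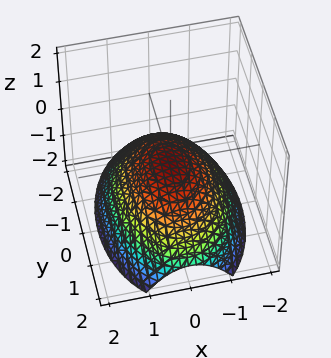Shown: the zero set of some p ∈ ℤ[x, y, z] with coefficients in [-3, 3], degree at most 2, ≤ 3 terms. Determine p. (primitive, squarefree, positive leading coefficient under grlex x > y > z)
(a) The degree is 2 — a paraboloid; a quadric.
(b) Symmetries: it's symmetric under x → −x, forcing even powers of x; the y ↦ −y reflection is a symmetry, so y appears only in even powers.
(c) From the axis intercepts and sections: one z-axis crossing is at z = 0; one y-axis crossing is at y = 0; it meets the x-axis at x = 0 (among the integer gridlines).
(d) Fitting integer coefficients to these (and the overall shape) gives p.

2*x^2 + y^2 + 3*z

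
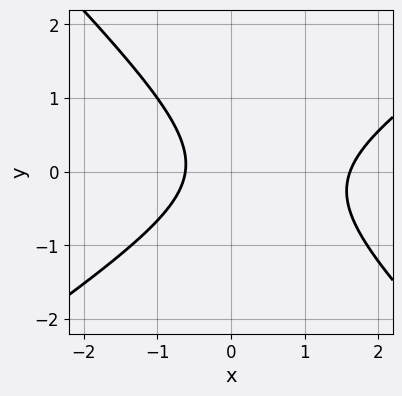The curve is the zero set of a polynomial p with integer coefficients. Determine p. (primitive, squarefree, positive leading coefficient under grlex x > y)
2*x^2 - x*y - 3*y^2 - 2*x - 2

The degree is 2 — a generic line meets the curve in up to 2 points.
Reading off the gridlines: no y-intercept at any integer in the box.
Fitting integer coefficients to these (and the overall shape) gives p.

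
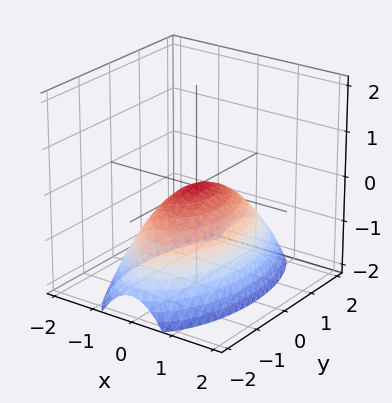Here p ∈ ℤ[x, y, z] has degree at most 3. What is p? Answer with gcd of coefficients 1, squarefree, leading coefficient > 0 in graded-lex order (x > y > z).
The degree is 2 — a paraboloid; a quadric.
Symmetries: mirror symmetry x ↦ −x ⇒ only even powers of x; it's symmetric under y → −y, forcing even powers of y.
Reading off the gridlines: it crosses the x-axis at the gridline x = 0; it meets the z-axis at z = 0 (among the integer gridlines).
Putting this together gives p.

3*x^2 + y^2 + 3*z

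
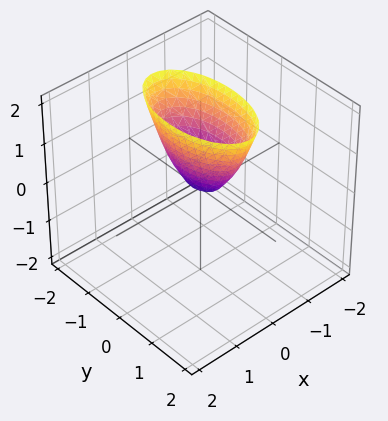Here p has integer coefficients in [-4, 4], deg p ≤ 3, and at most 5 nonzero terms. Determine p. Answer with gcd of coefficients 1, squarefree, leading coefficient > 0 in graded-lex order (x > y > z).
First, deg p = 2. A paraboloid; a quadric.
Next, symmetries: it's symmetric under y → −y, forcing even powers of y; mirror symmetry x ↦ −x ⇒ only even powers of x.
Then, checking where it meets the axes: one x-axis crossing is at x = 0; it meets the z-axis at z = 0 (among the integer gridlines); it crosses the y-axis at the gridline y = 0.
Finally, matching integer coefficients to the picture gives p.

3*x^2 + y^2 - z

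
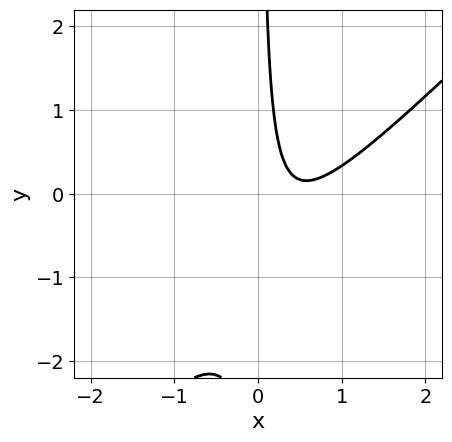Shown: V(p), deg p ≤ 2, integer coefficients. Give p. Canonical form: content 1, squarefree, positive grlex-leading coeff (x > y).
First, degree: a generic line meets the curve in up to 2 points, so deg p = 2.
Next, checking where it meets the axes: it misses every integer gridline on the x-axis; no y-intercept at any integer in the box.
Finally, these observations pin down the coefficients.

3*x^2 - 3*x*y - 3*x + 1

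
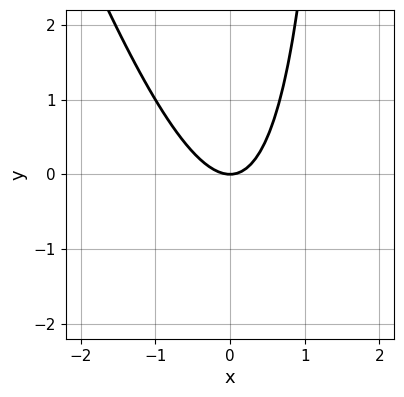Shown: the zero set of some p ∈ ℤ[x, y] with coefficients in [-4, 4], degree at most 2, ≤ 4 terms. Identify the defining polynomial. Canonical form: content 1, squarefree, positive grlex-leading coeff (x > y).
1. The degree is 2 — no degree-1 curve has this shape.
2. Checking where it meets the axes: one y-axis crossing is at y = 0; it crosses the x-axis at the gridline x = 0.
3. Matching integer coefficients to the picture gives p.

3*x^2 + x*y - 2*y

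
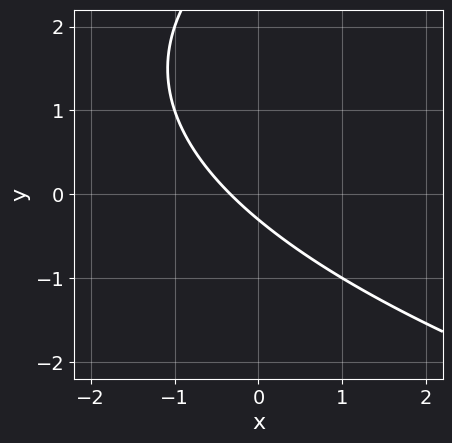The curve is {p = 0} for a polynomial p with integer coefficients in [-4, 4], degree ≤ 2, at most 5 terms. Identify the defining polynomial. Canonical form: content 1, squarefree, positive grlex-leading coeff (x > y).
First, the degree is 2 — a generic line meets the curve in up to 2 points.
Finally, the integer polynomial consistent with all of this is the stated p.

y^2 - 3*x - 3*y - 1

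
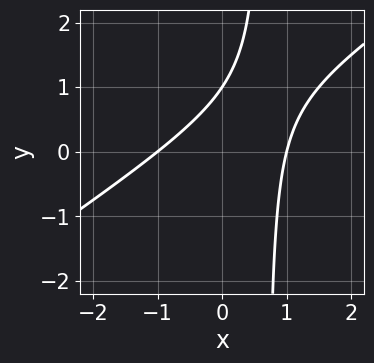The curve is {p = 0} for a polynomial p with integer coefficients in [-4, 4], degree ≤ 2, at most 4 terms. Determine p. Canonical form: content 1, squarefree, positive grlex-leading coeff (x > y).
2*x^2 - 3*x*y + 2*y - 2

(a) Degree: no degree-1 curve has this shape, so deg p = 2.
(b) Checking where it meets the axes: among the integer gridlines, it crosses the x-axis at x ∈ {-1, 1}; it crosses the y-axis at the gridline y = 1.
(c) The integer polynomial consistent with all of this is the stated p.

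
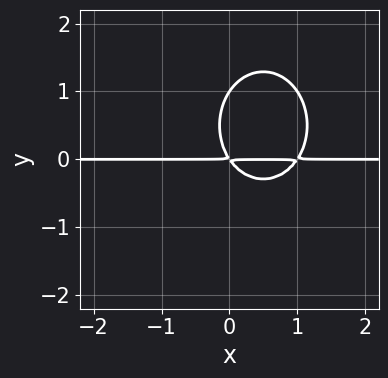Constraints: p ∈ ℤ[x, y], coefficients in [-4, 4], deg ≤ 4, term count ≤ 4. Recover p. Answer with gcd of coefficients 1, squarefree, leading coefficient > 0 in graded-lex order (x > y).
3*x^2*y + 2*y^3 - 3*x*y - 2*y^2

Degree: a generic line meets the curve in up to 3 points, so deg p = 3.
Observable constraints: the visible x-axis segment lies entirely on the curve; it crosses the y-axis at the gridline y = 1.
Assembling these constraints gives the stated polynomial.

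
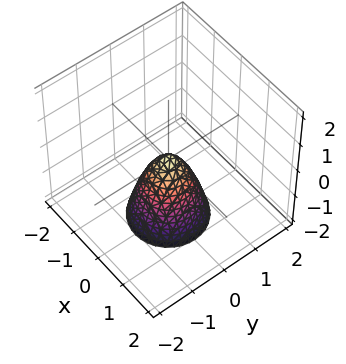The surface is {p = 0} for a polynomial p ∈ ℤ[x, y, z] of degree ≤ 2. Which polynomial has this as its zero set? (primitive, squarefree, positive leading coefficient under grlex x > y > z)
2*x^2 + 2*y^2 + z

(a) The degree is 2 — a single bowl opening along one axis; a quadric.
(b) Symmetry: the z-axis is an axis of rotation, so x and y enter only as x² + y².
(c) From the axis intercepts and sections: it crosses the x-axis at the gridline x = 0; a circular section at z = -1 has radius between 0 and 1.
(d) Assembling these constraints gives the stated polynomial.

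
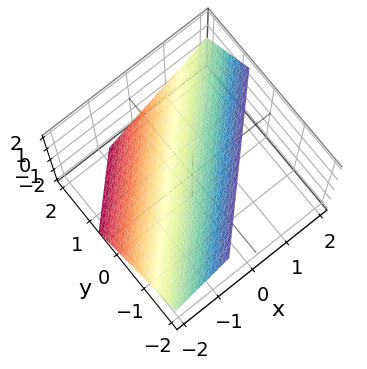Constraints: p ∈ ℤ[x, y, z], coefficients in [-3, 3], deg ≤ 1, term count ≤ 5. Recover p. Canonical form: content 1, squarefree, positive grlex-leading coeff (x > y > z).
3*x - 3*y - 3*z + 2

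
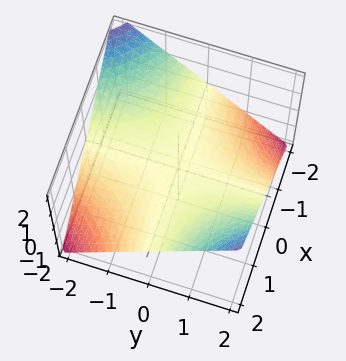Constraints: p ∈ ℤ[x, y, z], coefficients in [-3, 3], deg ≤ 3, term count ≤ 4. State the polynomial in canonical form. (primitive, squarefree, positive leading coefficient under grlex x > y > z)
x*y - 2*z

(a) deg p = 2.
(b) Observable constraints: the visible x-axis segment lies entirely on the surface; every point of the y-axis in the box is on the surface; it meets the z-axis at z = 0 (among the integer gridlines).
(c) These observations pin down the coefficients.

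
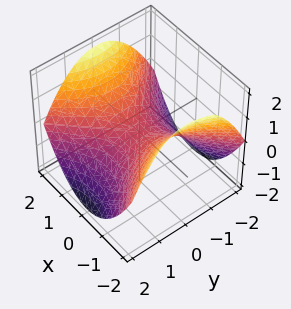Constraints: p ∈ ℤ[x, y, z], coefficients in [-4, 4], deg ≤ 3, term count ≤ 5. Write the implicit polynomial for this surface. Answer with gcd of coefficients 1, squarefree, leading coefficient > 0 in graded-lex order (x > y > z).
x^2 - y^2 - 2*z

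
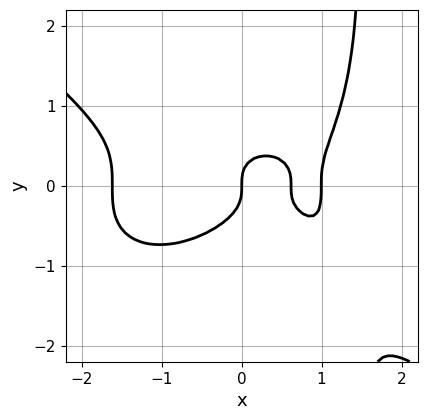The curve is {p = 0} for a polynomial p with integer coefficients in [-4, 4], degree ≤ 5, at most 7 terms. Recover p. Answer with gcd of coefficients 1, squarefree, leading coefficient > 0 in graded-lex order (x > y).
The degree is 4 — a generic line meets the curve in up to 4 points.
Checking where it meets the axes: it crosses the y-axis at the gridline y = 0; among the integer gridlines, it crosses the x-axis at x ∈ {0, 1}.
Matching integer coefficients to the picture gives p.

x^4 + 2*x*y^3 - 3*y^3 - 2*x^2 + x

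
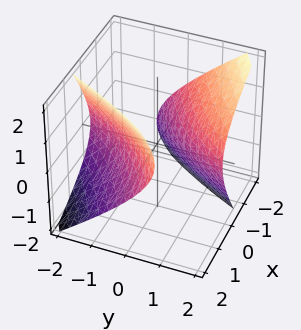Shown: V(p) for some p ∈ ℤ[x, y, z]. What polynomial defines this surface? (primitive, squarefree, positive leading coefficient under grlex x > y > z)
x^2 - 3*x*y + 2*x*z + y^2 - 2*z^2 - 2

First, there are 2 components. Treating them together as one polynomial.
Then, the degree is 2 — a generic line meets the surface in up to 2 points.
Next, reading off the gridlines: no z-intercept at any integer in the box.
Finally, the integer polynomial consistent with all of this is the stated p.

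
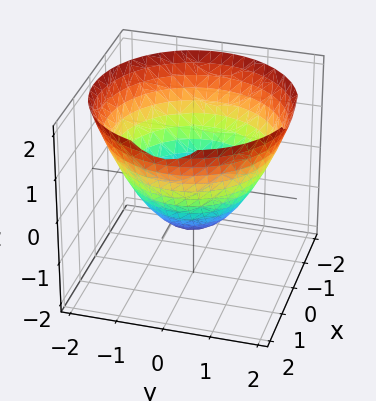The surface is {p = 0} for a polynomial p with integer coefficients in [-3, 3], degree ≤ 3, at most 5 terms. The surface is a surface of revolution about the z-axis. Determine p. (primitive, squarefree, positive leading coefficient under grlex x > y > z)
(a) deg p = 2. The shape is more complex than any degree-1 surface.
(b) By symmetry, the surface is invariant under rotation about z: p = q(x² + y², z).
(c) Observable constraints: it crosses the z-axis at the gridline z = -1; a circular section at z = 0 has radius between 1 and 2.
(d) The integer polynomial consistent with all of this is the stated p.

2*x^2 + 2*y^2 - 3*z - 3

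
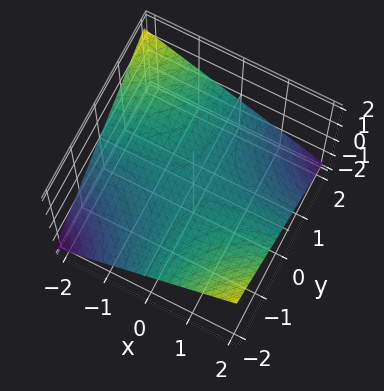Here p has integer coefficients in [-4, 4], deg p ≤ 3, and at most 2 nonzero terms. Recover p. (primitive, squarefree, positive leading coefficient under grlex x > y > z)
(a) Degree: a hyperbolic paraboloid; a quadric, so deg p = 2.
(b) Reading off the gridlines: every point of the x-axis in the box is on the surface; it meets the z-axis at z = 0 (among the integer gridlines); every point of the y-axis in the box is on the surface.
(c) The integer polynomial consistent with all of this is the stated p.

x*y + 3*z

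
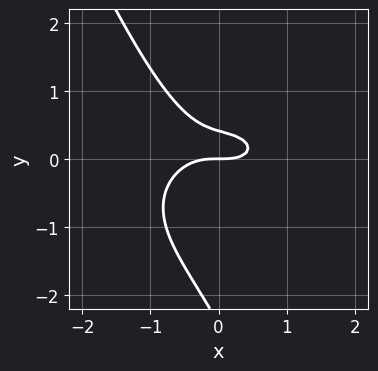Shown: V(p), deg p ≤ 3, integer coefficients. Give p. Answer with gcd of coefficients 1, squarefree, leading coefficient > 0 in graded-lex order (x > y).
x^3 + 2*x*y^2 + y^3 + 2*y^2 - y

Degree: a generic line meets the curve in up to 3 points, so deg p = 3.
Checking where it meets the axes: it crosses the x-axis at the gridline x = 0; it meets the y-axis at y = 0 (among the integer gridlines).
Solving for integer coefficients yields p as stated.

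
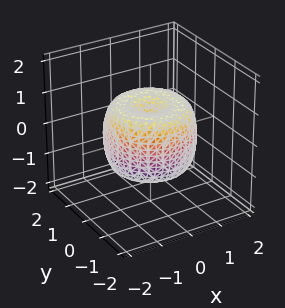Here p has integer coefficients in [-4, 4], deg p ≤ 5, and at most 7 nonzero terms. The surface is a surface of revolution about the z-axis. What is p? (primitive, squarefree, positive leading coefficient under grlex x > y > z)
First, the degree is 4 — the shape is more complex than any degree-3 surface.
Then, by symmetry, every cross-section ⟂ z is a circle, so x, y appear only via x² + y².
Then, reading off the gridlines: a circular section at z = 0 has radius between 1 and 2.
Finally, matching integer coefficients to the picture gives p.

2*x^4 + 4*x^2*y^2 + 2*y^4 - 3*x^2 - 3*y^2 + 2*z^2 - 1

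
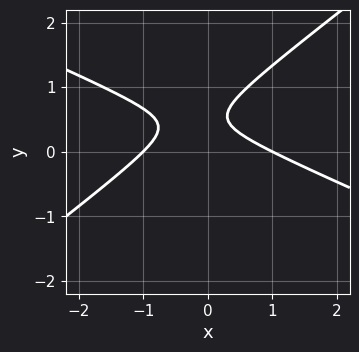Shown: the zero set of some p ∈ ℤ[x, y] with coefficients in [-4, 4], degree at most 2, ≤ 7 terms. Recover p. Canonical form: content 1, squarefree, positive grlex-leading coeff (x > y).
x^2 + x*y - 3*y^2 + 3*y - 1

First, the degree is 2 — the shape is more complex than any degree-1 curve.
Next, from the axis intercepts and sections: among the integer gridlines, it crosses the x-axis at x ∈ {-1, 1}; the curve avoids every integer y-axis point in the box.
Finally, solving for integer coefficients yields p as stated.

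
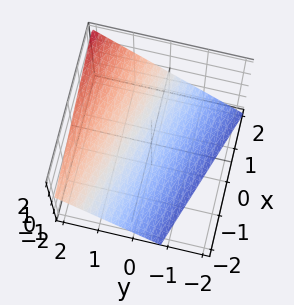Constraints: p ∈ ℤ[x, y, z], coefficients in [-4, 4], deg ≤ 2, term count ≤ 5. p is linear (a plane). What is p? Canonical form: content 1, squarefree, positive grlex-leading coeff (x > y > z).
x + 3*y - 3*z - 2

1. Degree: the surface is flat (a plane), so deg p = 1.
2. Checking where it meets the axes: it meets the x-axis at x = 2 (among the integer gridlines).
3. The integer polynomial consistent with all of this is the stated p.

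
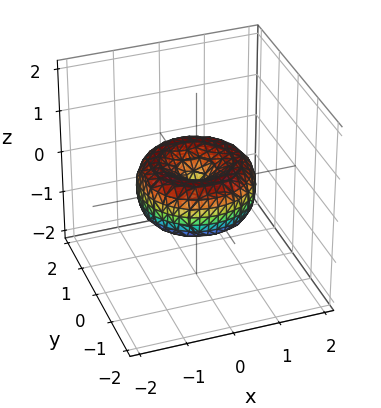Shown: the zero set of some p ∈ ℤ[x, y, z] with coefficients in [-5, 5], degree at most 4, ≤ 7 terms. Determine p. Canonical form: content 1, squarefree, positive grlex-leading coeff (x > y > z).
1. deg p = 4.
2. Symmetries: rotational symmetry about the z-axis ⇒ p depends on x, y only through x² + y².
3. From the axis intercepts and sections: it crosses the x-axis at the gridline x = 0; it meets the y-axis at y = 0 (among the integer gridlines).
4. The integer polynomial consistent with all of this is the stated p.

2*x^4 + 4*x^2*y^2 + 2*y^4 - 3*x^2 - 3*y^2 + 3*z^2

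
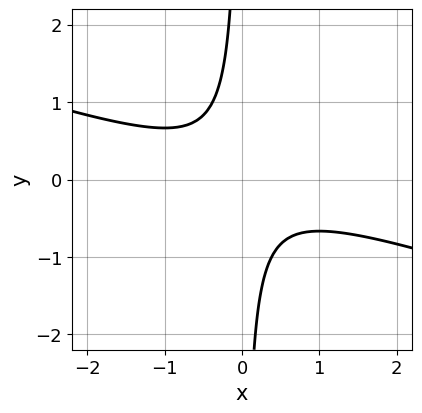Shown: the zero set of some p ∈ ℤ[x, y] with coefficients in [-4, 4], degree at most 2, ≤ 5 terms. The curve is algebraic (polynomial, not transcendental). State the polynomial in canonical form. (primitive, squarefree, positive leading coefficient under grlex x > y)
First, the degree is 2 — no degree-1 curve has this shape.
Then, observable constraints: it misses every integer gridline on the y-axis; it misses every integer gridline on the x-axis.
Finally, putting this together gives p.

x^2 + 3*x*y + 1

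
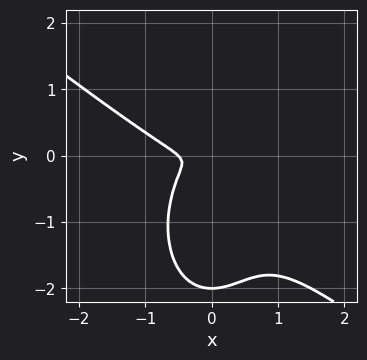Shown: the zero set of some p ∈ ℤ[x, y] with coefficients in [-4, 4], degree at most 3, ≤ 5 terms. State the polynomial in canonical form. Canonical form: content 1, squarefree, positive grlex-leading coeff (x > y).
2*x^3 + 2*x^2*y + y^3 + x^2 + 2*y^2

1. Degree: no degree-2 curve has this shape, so deg p = 3.
2. Reading off the gridlines: it crosses the y-axis at the gridline y = -2.
3. Assembling these constraints gives the stated polynomial.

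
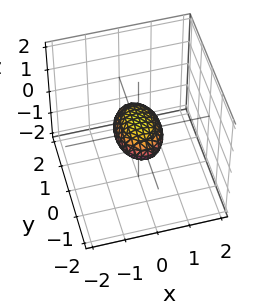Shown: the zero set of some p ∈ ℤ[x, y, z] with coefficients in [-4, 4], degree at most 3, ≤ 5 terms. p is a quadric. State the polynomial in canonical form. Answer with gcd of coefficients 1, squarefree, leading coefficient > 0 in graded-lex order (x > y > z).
2*x^2 + y^2 + 3*z^2 - 1

First, deg p = 2. A closed, bounded, convex surface; a quadric.
Then, symmetries: it's symmetric under y → −y, forcing even powers of y; mirror symmetry x ↦ −x ⇒ only even powers of x; mirror symmetry z ↦ −z ⇒ only even powers of z.
Next, from the axis intercepts and sections: the y-axis gridline crossings are at y ∈ {-1, 1}.
Finally, assembling these constraints gives the stated polynomial.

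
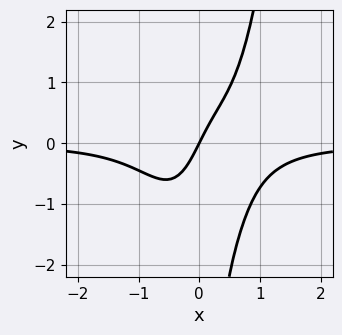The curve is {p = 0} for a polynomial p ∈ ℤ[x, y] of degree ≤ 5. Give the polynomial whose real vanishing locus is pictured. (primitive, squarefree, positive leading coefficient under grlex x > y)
(a) Degree: a generic line meets the curve in up to 4 points, so deg p = 4.
(b) From the axis intercepts and sections: it meets the x-axis at x = 0 (among the integer gridlines); one y-axis crossing is at y = 0.
(c) These observations pin down the coefficients.

3*x^3*y - x*y^2 + 2*x - y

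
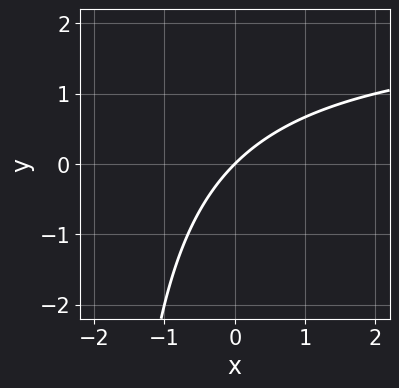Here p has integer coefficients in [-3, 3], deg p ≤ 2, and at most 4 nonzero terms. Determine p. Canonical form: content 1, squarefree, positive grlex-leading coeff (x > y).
x*y - 2*x + 2*y

First, deg p = 2. No degree-1 curve has this shape.
Then, from the axis intercepts and sections: one x-axis crossing is at x = 0; it crosses the y-axis at the gridline y = 0.
Finally, these observations pin down the coefficients.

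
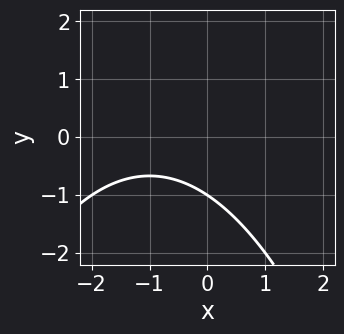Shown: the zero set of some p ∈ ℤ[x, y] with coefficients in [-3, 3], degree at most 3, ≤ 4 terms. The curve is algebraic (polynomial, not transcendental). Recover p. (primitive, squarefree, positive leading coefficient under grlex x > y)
1. The degree is 2 — a generic line meets the curve in up to 2 points.
2. From the visible intercepts: it misses every integer gridline on the x-axis; it crosses the y-axis at the gridline y = -1.
3. Matching integer coefficients to the picture gives p.

x^2 + 2*x + 3*y + 3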